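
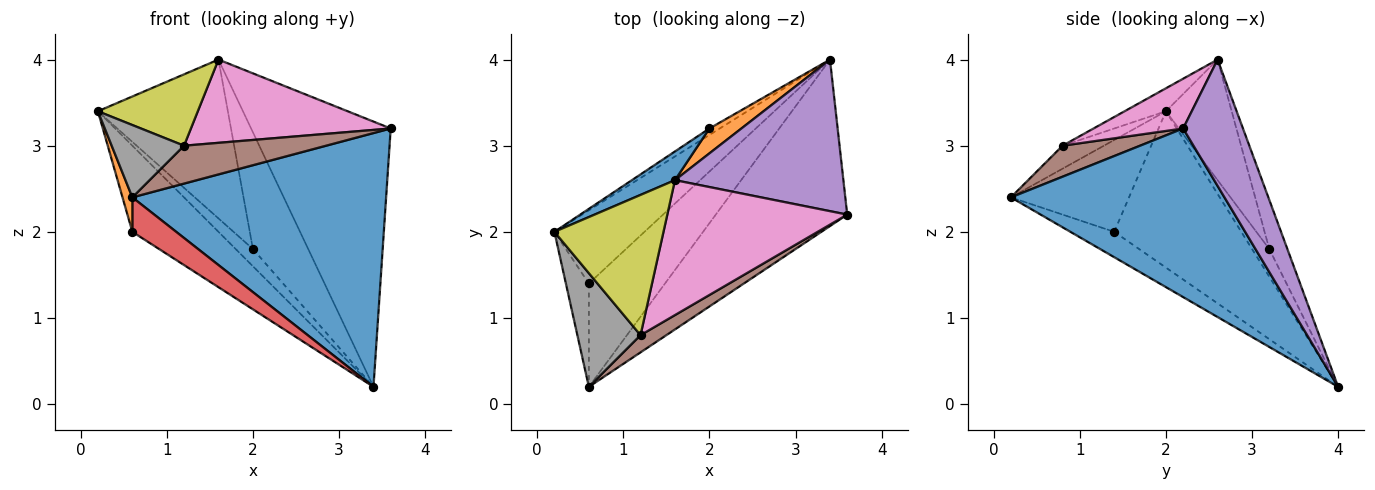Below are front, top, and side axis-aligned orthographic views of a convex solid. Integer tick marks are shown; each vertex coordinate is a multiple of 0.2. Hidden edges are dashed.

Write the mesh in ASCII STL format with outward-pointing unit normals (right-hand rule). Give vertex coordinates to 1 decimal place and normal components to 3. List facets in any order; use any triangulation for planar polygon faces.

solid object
 facet normal 0.575 -0.684 -0.449
  outer loop
   vertex 3.4 4.0 0.2
   vertex 3.6 2.2 3.2
   vertex 0.6 0.2 2.4
  endloop
 endfacet
 facet normal -0.967 -0.081 -0.242
  outer loop
   vertex 0.6 1.4 2.0
   vertex 0.6 0.2 2.4
   vertex 0.2 2.0 3.4
  endloop
 endfacet
 facet normal -0.747 0.506 -0.431
  outer loop
   vertex 0.6 1.4 2.0
   vertex 0.2 2.0 3.4
   vertex 3.4 4.0 0.2
  endloop
 endfacet
 facet normal -0.302 -0.302 -0.905
  outer loop
   vertex 0.6 1.4 2.0
   vertex 3.4 4.0 0.2
   vertex 0.6 0.2 2.4
  endloop
 endfacet
 facet normal 0.349 0.814 0.465
  outer loop
   vertex 1.6 2.6 4.0
   vertex 3.6 2.2 3.2
   vertex 3.4 4.0 0.2
  endloop
 endfacet
 facet normal 0.445 -0.815 0.371
  outer loop
   vertex 1.2 0.8 3.0
   vertex 0.6 0.2 2.4
   vertex 3.6 2.2 3.2
  endloop
 endfacet
 facet normal 0.229 -0.511 0.828
  outer loop
   vertex 1.2 0.8 3.0
   vertex 3.6 2.2 3.2
   vertex 1.6 2.6 4.0
  endloop
 endfacet
 facet normal -0.293 -0.513 0.807
  outer loop
   vertex 1.2 0.8 3.0
   vertex 0.2 2.0 3.4
   vertex 0.6 0.2 2.4
  endloop
 endfacet
 facet normal -0.184 -0.446 0.876
  outer loop
   vertex 1.2 0.8 3.0
   vertex 1.6 2.6 4.0
   vertex 0.2 2.0 3.4
  endloop
 endfacet
 facet normal -0.683 0.683 -0.256
  outer loop
   vertex 2.0 3.2 1.8
   vertex 3.4 4.0 0.2
   vertex 0.2 2.0 3.4
  endloop
 endfacet
 facet normal -0.446 0.881 0.159
  outer loop
   vertex 2.0 3.2 1.8
   vertex 0.2 2.0 3.4
   vertex 1.6 2.6 4.0
  endloop
 endfacet
 facet normal -0.305 0.931 0.198
  outer loop
   vertex 2.0 3.2 1.8
   vertex 1.6 2.6 4.0
   vertex 3.4 4.0 0.2
  endloop
 endfacet
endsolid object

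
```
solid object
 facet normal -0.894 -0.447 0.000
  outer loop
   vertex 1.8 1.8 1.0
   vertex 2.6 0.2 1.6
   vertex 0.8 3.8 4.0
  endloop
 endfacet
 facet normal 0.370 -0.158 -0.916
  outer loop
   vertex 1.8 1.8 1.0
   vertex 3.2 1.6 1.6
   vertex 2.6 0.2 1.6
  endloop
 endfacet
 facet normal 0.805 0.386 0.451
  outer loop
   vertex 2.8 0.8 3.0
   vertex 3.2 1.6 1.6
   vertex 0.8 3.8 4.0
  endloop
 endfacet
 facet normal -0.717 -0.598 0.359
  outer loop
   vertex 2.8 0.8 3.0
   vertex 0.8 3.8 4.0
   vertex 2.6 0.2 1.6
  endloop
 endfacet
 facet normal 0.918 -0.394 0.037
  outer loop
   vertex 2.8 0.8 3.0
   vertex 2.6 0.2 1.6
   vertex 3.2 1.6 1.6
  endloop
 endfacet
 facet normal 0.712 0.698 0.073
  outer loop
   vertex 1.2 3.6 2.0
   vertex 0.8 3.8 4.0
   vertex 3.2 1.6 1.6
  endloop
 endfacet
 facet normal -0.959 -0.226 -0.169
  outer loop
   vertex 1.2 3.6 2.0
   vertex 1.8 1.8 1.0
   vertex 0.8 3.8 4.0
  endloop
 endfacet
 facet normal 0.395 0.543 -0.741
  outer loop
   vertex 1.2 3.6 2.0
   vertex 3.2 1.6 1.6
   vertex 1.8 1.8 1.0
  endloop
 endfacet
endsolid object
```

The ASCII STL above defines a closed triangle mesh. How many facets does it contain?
8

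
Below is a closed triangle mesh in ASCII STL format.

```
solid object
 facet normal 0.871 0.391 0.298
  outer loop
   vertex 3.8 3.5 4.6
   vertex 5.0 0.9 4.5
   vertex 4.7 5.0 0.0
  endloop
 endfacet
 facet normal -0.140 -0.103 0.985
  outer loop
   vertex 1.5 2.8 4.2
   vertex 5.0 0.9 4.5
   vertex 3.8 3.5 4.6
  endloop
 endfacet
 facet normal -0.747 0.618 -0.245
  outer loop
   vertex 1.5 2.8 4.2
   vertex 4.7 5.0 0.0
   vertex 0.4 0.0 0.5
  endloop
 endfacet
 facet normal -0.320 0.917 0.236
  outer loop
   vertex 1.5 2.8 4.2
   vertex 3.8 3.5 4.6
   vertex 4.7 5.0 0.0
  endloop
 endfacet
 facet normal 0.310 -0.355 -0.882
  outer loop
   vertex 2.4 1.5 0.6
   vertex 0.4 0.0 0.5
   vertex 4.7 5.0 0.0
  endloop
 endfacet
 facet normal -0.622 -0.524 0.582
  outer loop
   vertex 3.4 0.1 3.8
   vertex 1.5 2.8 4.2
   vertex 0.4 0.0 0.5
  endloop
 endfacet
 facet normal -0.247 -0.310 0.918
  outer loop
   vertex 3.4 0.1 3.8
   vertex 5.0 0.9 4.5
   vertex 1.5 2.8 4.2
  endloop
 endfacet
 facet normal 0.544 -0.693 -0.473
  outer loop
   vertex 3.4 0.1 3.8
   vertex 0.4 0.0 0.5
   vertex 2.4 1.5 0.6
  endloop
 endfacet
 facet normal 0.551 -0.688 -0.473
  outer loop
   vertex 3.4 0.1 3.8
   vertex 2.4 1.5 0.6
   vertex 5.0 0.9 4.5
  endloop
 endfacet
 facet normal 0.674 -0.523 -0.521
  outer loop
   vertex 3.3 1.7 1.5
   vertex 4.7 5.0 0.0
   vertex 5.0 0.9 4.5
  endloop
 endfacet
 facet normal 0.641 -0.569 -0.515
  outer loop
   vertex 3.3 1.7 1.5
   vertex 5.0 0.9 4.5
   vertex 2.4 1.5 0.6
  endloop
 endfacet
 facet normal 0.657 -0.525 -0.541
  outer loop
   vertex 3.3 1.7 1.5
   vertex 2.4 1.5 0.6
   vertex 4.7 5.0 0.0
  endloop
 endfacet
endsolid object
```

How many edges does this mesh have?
18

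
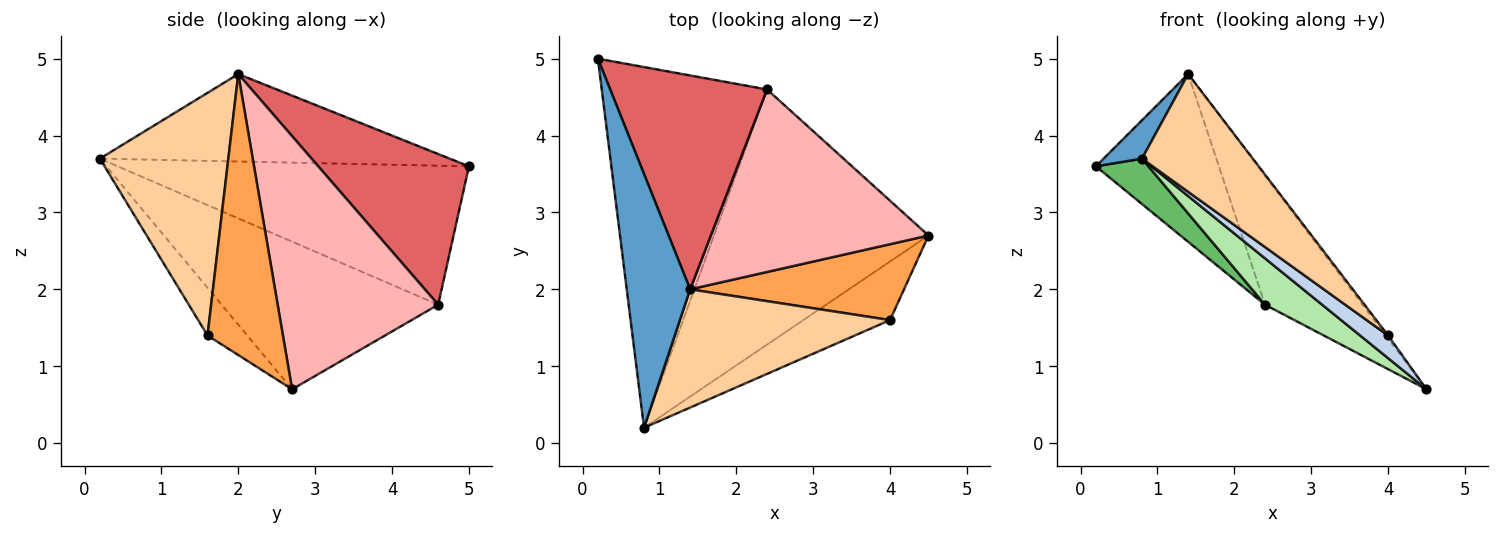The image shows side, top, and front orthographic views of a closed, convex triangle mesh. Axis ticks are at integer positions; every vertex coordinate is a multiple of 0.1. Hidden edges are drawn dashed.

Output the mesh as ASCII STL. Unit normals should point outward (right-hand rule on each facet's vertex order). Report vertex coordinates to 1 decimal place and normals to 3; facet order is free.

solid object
 facet normal -0.806 -0.089 0.585
  outer loop
   vertex 1.4 2.0 4.8
   vertex 0.2 5.0 3.6
   vertex 0.8 0.2 3.7
  endloop
 endfacet
 facet normal -0.456 -0.321 -0.830
  outer loop
   vertex 4.0 1.6 1.4
   vertex 0.8 0.2 3.7
   vertex 4.5 2.7 0.7
  endloop
 endfacet
 facet normal 0.795 0.024 0.606
  outer loop
   vertex 4.0 1.6 1.4
   vertex 4.5 2.7 0.7
   vertex 1.4 2.0 4.8
  endloop
 endfacet
 facet normal 0.633 -0.546 0.548
  outer loop
   vertex 4.0 1.6 1.4
   vertex 1.4 2.0 4.8
   vertex 0.8 0.2 3.7
  endloop
 endfacet
 facet normal -0.641 -0.096 -0.762
  outer loop
   vertex 2.4 4.6 1.8
   vertex 0.8 0.2 3.7
   vertex 0.2 5.0 3.6
  endloop
 endfacet
 facet normal -0.561 -0.148 -0.815
  outer loop
   vertex 2.4 4.6 1.8
   vertex 4.5 2.7 0.7
   vertex 0.8 0.2 3.7
  endloop
 endfacet
 facet normal 0.603 0.492 0.628
  outer loop
   vertex 2.4 4.6 1.8
   vertex 0.2 5.0 3.6
   vertex 1.4 2.0 4.8
  endloop
 endfacet
 facet normal 0.689 0.418 0.592
  outer loop
   vertex 2.4 4.6 1.8
   vertex 1.4 2.0 4.8
   vertex 4.5 2.7 0.7
  endloop
 endfacet
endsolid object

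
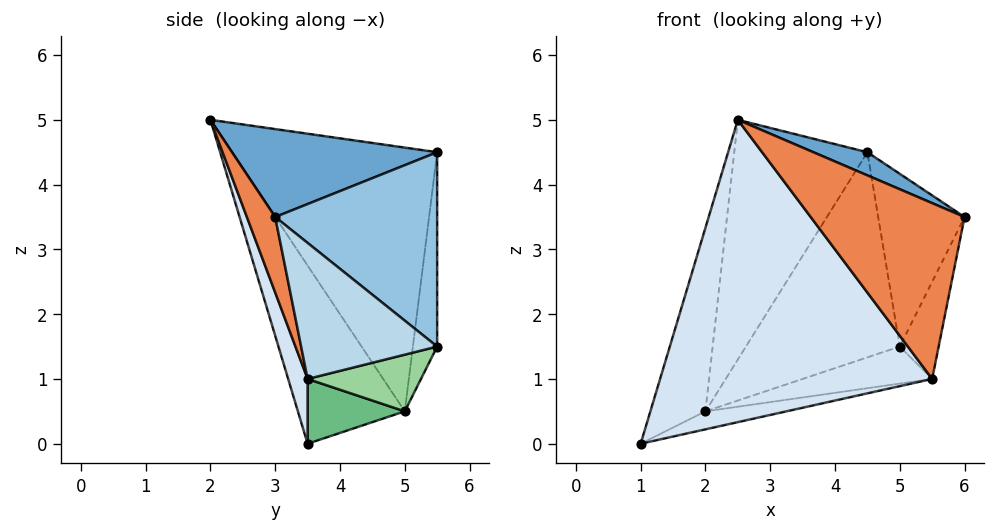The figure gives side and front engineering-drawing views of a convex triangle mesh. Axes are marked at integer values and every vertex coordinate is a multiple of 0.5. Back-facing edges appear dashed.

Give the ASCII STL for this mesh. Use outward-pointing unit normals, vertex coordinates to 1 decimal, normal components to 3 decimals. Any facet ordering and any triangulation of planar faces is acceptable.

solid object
 facet normal 0.418 -0.110 0.902
  outer loop
   vertex 2.5 2.0 5.0
   vertex 6.0 3.0 3.5
   vertex 4.5 5.5 4.5
  endloop
 endfacet
 facet normal 0.873 0.466 0.145
  outer loop
   vertex 5.0 5.5 1.5
   vertex 4.5 5.5 4.5
   vertex 6.0 3.0 3.5
  endloop
 endfacet
 facet normal 0.953 0.272 -0.136
  outer loop
   vertex 5.5 3.5 1.0
   vertex 5.0 5.5 1.5
   vertex 6.0 3.0 3.5
  endloop
 endfacet
 facet normal 0.068 -0.950 -0.305
  outer loop
   vertex 5.5 3.5 1.0
   vertex 2.5 2.0 5.0
   vertex 1.0 3.5 0.0
  endloop
 endfacet
 facet normal 0.176 -0.958 -0.227
  outer loop
   vertex 5.5 3.5 1.0
   vertex 6.0 3.0 3.5
   vertex 2.5 2.0 5.0
  endloop
 endfacet
 facet normal -0.156 0.987 -0.026
  outer loop
   vertex 2.0 5.0 0.5
   vertex 4.5 5.5 4.5
   vertex 5.0 5.5 1.5
  endloop
 endfacet
 facet normal -0.824 0.425 0.375
  outer loop
   vertex 2.0 5.0 0.5
   vertex 1.0 3.5 0.0
   vertex 2.5 2.0 5.0
  endloop
 endfacet
 facet normal -0.763 0.495 0.415
  outer loop
   vertex 2.0 5.0 0.5
   vertex 2.5 2.0 5.0
   vertex 4.5 5.5 4.5
  endloop
 endfacet
 facet normal 0.213 0.178 -0.961
  outer loop
   vertex 2.0 5.0 0.5
   vertex 5.5 3.5 1.0
   vertex 1.0 3.5 0.0
  endloop
 endfacet
 facet normal 0.258 0.294 -0.920
  outer loop
   vertex 2.0 5.0 0.5
   vertex 5.0 5.5 1.5
   vertex 5.5 3.5 1.0
  endloop
 endfacet
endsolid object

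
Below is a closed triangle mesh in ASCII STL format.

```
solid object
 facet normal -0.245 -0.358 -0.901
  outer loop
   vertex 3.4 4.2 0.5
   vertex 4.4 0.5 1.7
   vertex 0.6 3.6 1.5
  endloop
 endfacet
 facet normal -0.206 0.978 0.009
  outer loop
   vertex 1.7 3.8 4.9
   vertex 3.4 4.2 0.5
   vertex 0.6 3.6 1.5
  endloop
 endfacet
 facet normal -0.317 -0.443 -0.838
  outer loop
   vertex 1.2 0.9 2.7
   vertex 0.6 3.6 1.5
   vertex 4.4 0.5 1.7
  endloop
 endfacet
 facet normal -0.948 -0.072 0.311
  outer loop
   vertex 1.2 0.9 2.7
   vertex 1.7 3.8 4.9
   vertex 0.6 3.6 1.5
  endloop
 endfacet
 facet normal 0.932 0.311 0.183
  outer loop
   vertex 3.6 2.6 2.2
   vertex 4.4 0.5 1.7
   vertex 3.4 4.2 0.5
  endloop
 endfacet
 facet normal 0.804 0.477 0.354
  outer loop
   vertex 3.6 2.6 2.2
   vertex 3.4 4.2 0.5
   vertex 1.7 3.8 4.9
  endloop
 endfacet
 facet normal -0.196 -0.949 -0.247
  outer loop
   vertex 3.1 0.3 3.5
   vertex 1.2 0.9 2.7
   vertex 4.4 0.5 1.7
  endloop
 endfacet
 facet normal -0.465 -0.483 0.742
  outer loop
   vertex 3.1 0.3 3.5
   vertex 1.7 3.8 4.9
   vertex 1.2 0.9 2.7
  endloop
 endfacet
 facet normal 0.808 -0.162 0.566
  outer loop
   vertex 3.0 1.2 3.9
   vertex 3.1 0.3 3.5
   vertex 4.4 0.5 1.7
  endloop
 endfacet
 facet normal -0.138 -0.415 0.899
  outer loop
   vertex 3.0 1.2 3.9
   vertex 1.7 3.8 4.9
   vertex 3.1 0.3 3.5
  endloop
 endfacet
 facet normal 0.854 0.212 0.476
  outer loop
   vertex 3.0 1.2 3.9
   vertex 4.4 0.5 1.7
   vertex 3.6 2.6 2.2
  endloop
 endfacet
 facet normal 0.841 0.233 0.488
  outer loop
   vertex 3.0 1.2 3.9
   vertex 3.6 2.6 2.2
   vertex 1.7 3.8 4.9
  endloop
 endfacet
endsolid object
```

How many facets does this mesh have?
12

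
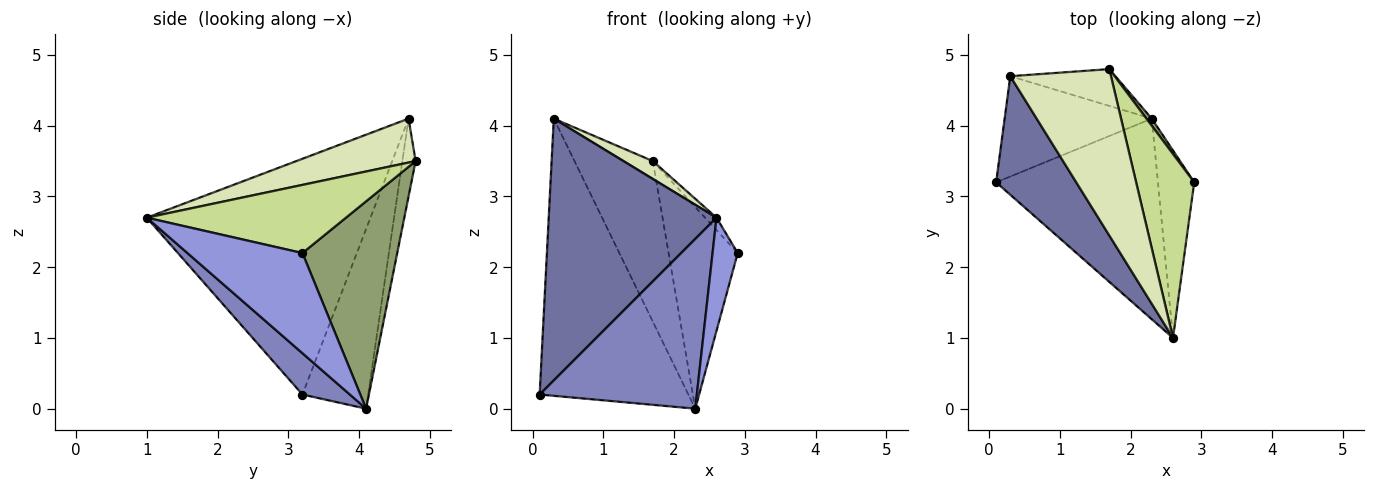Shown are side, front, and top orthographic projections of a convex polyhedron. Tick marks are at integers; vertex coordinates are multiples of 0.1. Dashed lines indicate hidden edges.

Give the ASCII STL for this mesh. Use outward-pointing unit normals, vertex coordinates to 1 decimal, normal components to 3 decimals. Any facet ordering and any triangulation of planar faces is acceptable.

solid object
 facet normal -0.772 -0.579 0.262
  outer loop
   vertex 0.3 4.7 4.1
   vertex 0.1 3.2 0.2
   vertex 2.6 1.0 2.7
  endloop
 endfacet
 facet normal 0.191 -0.634 -0.749
  outer loop
   vertex 2.3 4.1 0.0
   vertex 2.6 1.0 2.7
   vertex 0.1 3.2 0.2
  endloop
 endfacet
 facet normal 0.921 -0.201 -0.334
  outer loop
   vertex 2.3 4.1 0.0
   vertex 2.9 3.2 2.2
   vertex 2.6 1.0 2.7
  endloop
 endfacet
 facet normal -0.384 0.868 -0.314
  outer loop
   vertex 2.3 4.1 0.0
   vertex 0.1 3.2 0.2
   vertex 0.3 4.7 4.1
  endloop
 endfacet
 facet normal 0.808 0.589 0.021
  outer loop
   vertex 1.7 4.8 3.5
   vertex 2.9 3.2 2.2
   vertex 2.3 4.1 0.0
  endloop
 endfacet
 facet normal -0.163 0.962 -0.220
  outer loop
   vertex 1.7 4.8 3.5
   vertex 2.3 4.1 0.0
   vertex 0.3 4.7 4.1
  endloop
 endfacet
 facet normal 0.760 0.044 0.648
  outer loop
   vertex 1.7 4.8 3.5
   vertex 2.6 1.0 2.7
   vertex 2.9 3.2 2.2
  endloop
 endfacet
 facet normal 0.398 -0.098 0.912
  outer loop
   vertex 1.7 4.8 3.5
   vertex 0.3 4.7 4.1
   vertex 2.6 1.0 2.7
  endloop
 endfacet
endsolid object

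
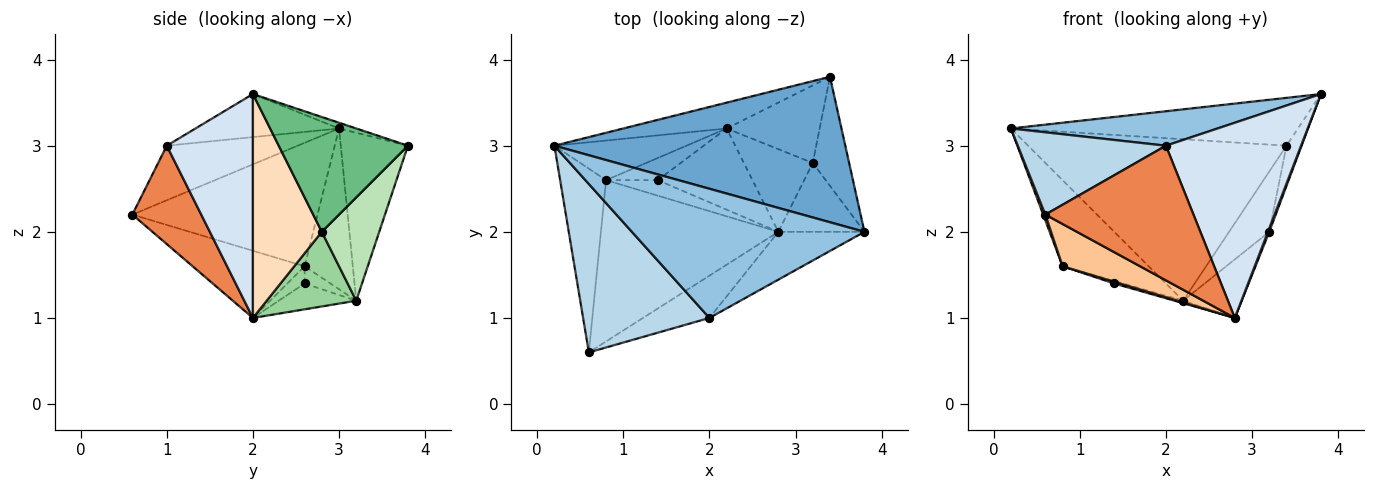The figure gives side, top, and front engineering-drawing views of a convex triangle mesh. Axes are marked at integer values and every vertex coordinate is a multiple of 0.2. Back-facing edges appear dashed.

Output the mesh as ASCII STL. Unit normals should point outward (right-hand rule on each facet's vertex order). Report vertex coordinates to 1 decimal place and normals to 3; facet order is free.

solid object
 facet normal -0.019 0.312 0.950
  outer loop
   vertex 3.4 3.8 3.0
   vertex 0.2 3.0 3.2
   vertex 3.8 2.0 3.6
  endloop
 endfacet
 facet normal -0.176 -0.254 0.951
  outer loop
   vertex 2.0 1.0 3.0
   vertex 3.8 2.0 3.6
   vertex 0.2 3.0 3.2
  endloop
 endfacet
 facet normal -0.362 -0.409 0.838
  outer loop
   vertex 2.0 1.0 3.0
   vertex 0.2 3.0 3.2
   vertex 0.6 0.6 2.2
  endloop
 endfacet
 facet normal 0.526 -0.826 -0.202
  outer loop
   vertex 2.0 1.0 3.0
   vertex 2.8 2.0 1.0
   vertex 3.8 2.0 3.6
  endloop
 endfacet
 facet normal 0.406 -0.872 -0.274
  outer loop
   vertex 2.0 1.0 3.0
   vertex 0.6 0.6 2.2
   vertex 2.8 2.0 1.0
  endloop
 endfacet
 facet normal -0.937 -0.011 -0.349
  outer loop
   vertex 0.8 2.6 1.6
   vertex 0.6 0.6 2.2
   vertex 0.2 3.0 3.2
  endloop
 endfacet
 facet normal -0.344 -0.238 -0.908
  outer loop
   vertex 0.8 2.6 1.6
   vertex 2.8 2.0 1.0
   vertex 0.6 0.6 2.2
  endloop
 endfacet
 facet normal 0.933 -0.018 -0.359
  outer loop
   vertex 3.2 2.8 2.0
   vertex 3.8 2.0 3.6
   vertex 2.8 2.0 1.0
  endloop
 endfacet
 facet normal 0.947 0.111 -0.300
  outer loop
   vertex 3.2 2.8 2.0
   vertex 3.4 3.8 3.0
   vertex 3.8 2.0 3.6
  endloop
 endfacet
 facet normal 0.662 0.433 -0.611
  outer loop
   vertex 2.2 3.2 1.2
   vertex 3.2 2.8 2.0
   vertex 2.8 2.0 1.0
  endloop
 endfacet
 facet normal 0.659 0.462 -0.593
  outer loop
   vertex 2.2 3.2 1.2
   vertex 3.4 3.8 3.0
   vertex 3.2 2.8 2.0
  endloop
 endfacet
 facet normal -0.249 0.956 -0.153
  outer loop
   vertex 2.2 3.2 1.2
   vertex 0.2 3.0 3.2
   vertex 3.4 3.8 3.0
  endloop
 endfacet
 facet normal -0.453 0.810 -0.372
  outer loop
   vertex 2.2 3.2 1.2
   vertex 0.8 2.6 1.6
   vertex 0.2 3.0 3.2
  endloop
 endfacet
 facet normal -0.314 -0.105 -0.943
  outer loop
   vertex 1.4 2.6 1.4
   vertex 2.8 2.0 1.0
   vertex 0.8 2.6 1.6
  endloop
 endfacet
 facet normal -0.263 0.029 -0.964
  outer loop
   vertex 1.4 2.6 1.4
   vertex 2.2 3.2 1.2
   vertex 2.8 2.0 1.0
  endloop
 endfacet
 facet normal -0.314 0.105 -0.943
  outer loop
   vertex 1.4 2.6 1.4
   vertex 0.8 2.6 1.6
   vertex 2.2 3.2 1.2
  endloop
 endfacet
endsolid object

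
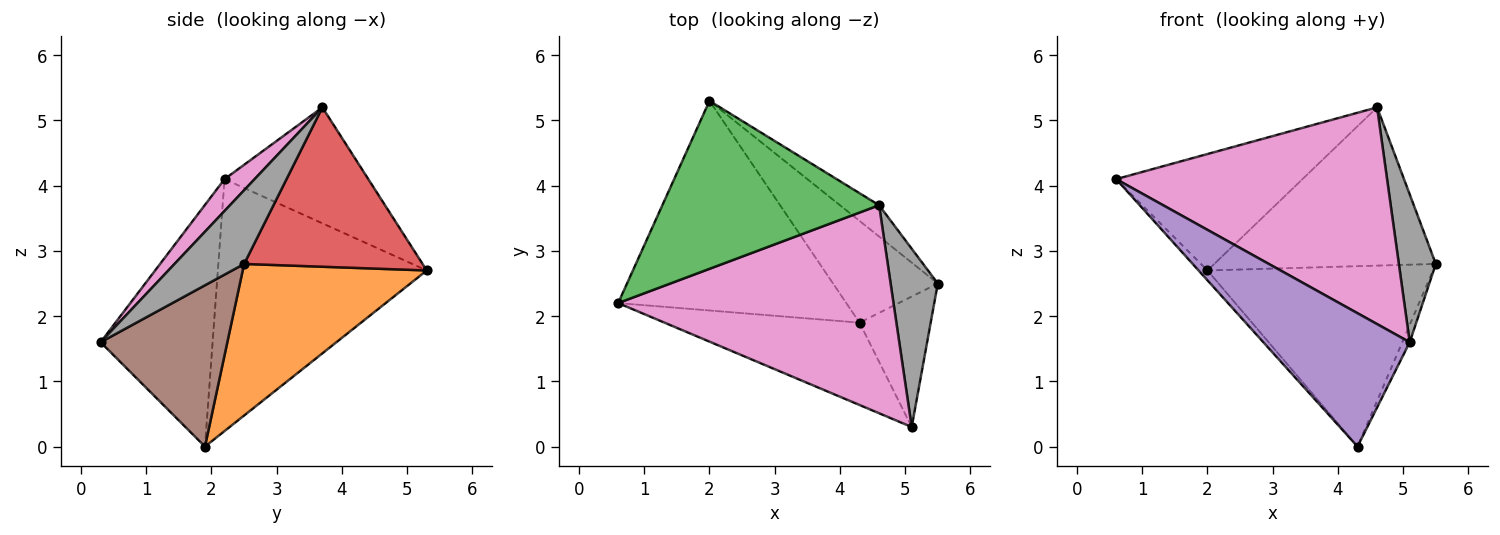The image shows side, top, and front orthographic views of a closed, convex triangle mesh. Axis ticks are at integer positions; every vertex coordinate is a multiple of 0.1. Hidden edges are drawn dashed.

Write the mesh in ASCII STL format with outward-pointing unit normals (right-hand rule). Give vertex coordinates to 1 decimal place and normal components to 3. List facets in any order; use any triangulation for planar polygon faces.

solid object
 facet normal -0.741 0.032 -0.671
  outer loop
   vertex 4.3 1.9 0.0
   vertex 0.6 2.2 4.1
   vertex 2.0 5.3 2.7
  endloop
 endfacet
 facet normal 0.579 0.710 -0.400
  outer loop
   vertex 4.3 1.9 0.0
   vertex 2.0 5.3 2.7
   vertex 5.5 2.5 2.8
  endloop
 endfacet
 facet normal -0.402 0.522 0.752
  outer loop
   vertex 4.6 3.7 5.2
   vertex 2.0 5.3 2.7
   vertex 0.6 2.2 4.1
  endloop
 endfacet
 facet normal 0.620 0.770 -0.152
  outer loop
   vertex 4.6 3.7 5.2
   vertex 5.5 2.5 2.8
   vertex 2.0 5.3 2.7
  endloop
 endfacet
 facet normal -0.546 -0.713 -0.440
  outer loop
   vertex 5.1 0.3 1.6
   vertex 0.6 2.2 4.1
   vertex 4.3 1.9 0.0
  endloop
 endfacet
 facet normal 0.914 0.054 -0.403
  outer loop
   vertex 5.1 0.3 1.6
   vertex 4.3 1.9 0.0
   vertex 5.5 2.5 2.8
  endloop
 endfacet
 facet normal 0.080 -0.719 0.690
  outer loop
   vertex 5.1 0.3 1.6
   vertex 4.6 3.7 5.2
   vertex 0.6 2.2 4.1
  endloop
 endfacet
 facet normal 0.769 -0.408 0.492
  outer loop
   vertex 5.1 0.3 1.6
   vertex 5.5 2.5 2.8
   vertex 4.6 3.7 5.2
  endloop
 endfacet
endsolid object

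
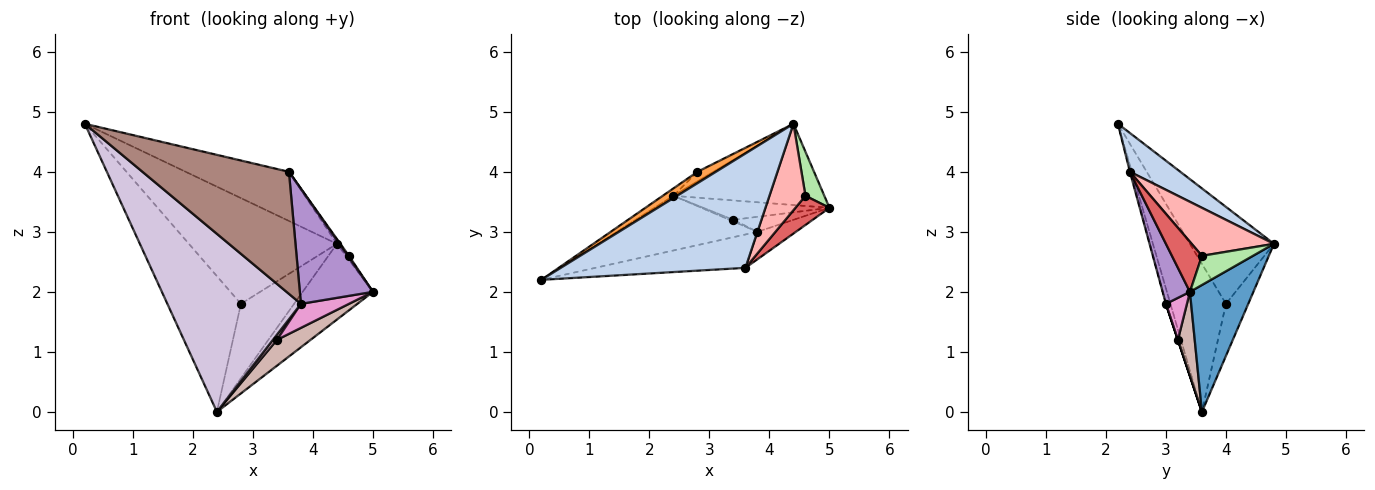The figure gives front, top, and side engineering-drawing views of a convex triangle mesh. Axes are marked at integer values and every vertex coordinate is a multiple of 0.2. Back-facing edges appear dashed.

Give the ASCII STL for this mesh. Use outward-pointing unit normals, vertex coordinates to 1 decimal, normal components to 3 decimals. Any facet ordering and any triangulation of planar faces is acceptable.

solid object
 facet normal 0.524 0.581 -0.623
  outer loop
   vertex 2.4 3.6 0.0
   vertex 4.4 4.8 2.8
   vertex 5.0 3.4 2.0
  endloop
 endfacet
 facet normal 0.189 0.388 0.902
  outer loop
   vertex 3.6 2.4 4.0
   vertex 4.4 4.8 2.8
   vertex 0.2 2.2 4.8
  endloop
 endfacet
 facet normal -0.491 0.866 0.094
  outer loop
   vertex 2.8 4.0 1.8
   vertex 0.2 2.2 4.8
   vertex 4.4 4.8 2.8
  endloop
 endfacet
 facet normal -0.602 0.797 -0.043
  outer loop
   vertex 2.8 4.0 1.8
   vertex 2.4 3.6 0.0
   vertex 0.2 2.2 4.8
  endloop
 endfacet
 facet normal -0.384 0.916 -0.118
  outer loop
   vertex 2.8 4.0 1.8
   vertex 4.4 4.8 2.8
   vertex 2.4 3.6 0.0
  endloop
 endfacet
 facet normal 0.839 0.049 0.543
  outer loop
   vertex 4.6 3.6 2.6
   vertex 5.0 3.4 2.0
   vertex 4.4 4.8 2.8
  endloop
 endfacet
 facet normal 0.826 -0.033 0.562
  outer loop
   vertex 4.6 3.6 2.6
   vertex 3.6 2.4 4.0
   vertex 5.0 3.4 2.0
  endloop
 endfacet
 facet normal 0.800 0.033 0.600
  outer loop
   vertex 4.6 3.6 2.6
   vertex 4.4 4.8 2.8
   vertex 3.6 2.4 4.0
  endloop
 endfacet
 facet normal 0.341 -0.914 -0.218
  outer loop
   vertex 3.8 3.0 1.8
   vertex 5.0 3.4 2.0
   vertex 3.6 2.4 4.0
  endloop
 endfacet
 facet normal -0.032 -0.955 -0.293
  outer loop
   vertex 3.8 3.0 1.8
   vertex 0.2 2.2 4.8
   vertex 2.4 3.6 0.0
  endloop
 endfacet
 facet normal -0.005 -0.965 -0.264
  outer loop
   vertex 3.8 3.0 1.8
   vertex 3.6 2.4 4.0
   vertex 0.2 2.2 4.8
  endloop
 endfacet
 facet normal 0.371 -0.743 -0.557
  outer loop
   vertex 3.4 3.2 1.2
   vertex 2.4 3.6 0.0
   vertex 5.0 3.4 2.0
  endloop
 endfacet
 facet normal 0.348 -0.795 -0.497
  outer loop
   vertex 3.4 3.2 1.2
   vertex 5.0 3.4 2.0
   vertex 3.8 3.0 1.8
  endloop
 endfacet
 facet normal 0.000 -0.949 -0.316
  outer loop
   vertex 3.4 3.2 1.2
   vertex 3.8 3.0 1.8
   vertex 2.4 3.6 0.0
  endloop
 endfacet
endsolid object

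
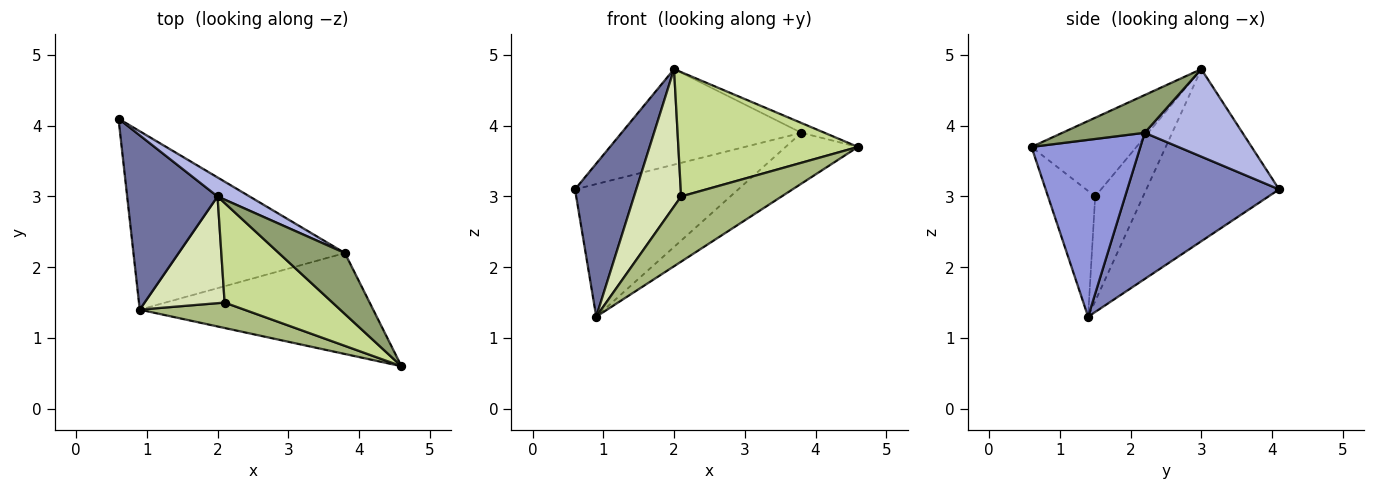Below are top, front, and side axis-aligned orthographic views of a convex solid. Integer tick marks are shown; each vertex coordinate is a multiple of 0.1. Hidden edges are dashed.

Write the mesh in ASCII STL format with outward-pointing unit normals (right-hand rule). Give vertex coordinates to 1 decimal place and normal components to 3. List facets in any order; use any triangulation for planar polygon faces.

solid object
 facet normal -0.820 -0.378 0.430
  outer loop
   vertex 2.0 3.0 4.8
   vertex 0.6 4.1 3.1
   vertex 0.9 1.4 1.3
  endloop
 endfacet
 facet normal 0.485 0.522 -0.702
  outer loop
   vertex 3.8 2.2 3.9
   vertex 0.9 1.4 1.3
   vertex 0.6 4.1 3.1
  endloop
 endfacet
 facet normal 0.560 0.373 -0.740
  outer loop
   vertex 3.8 2.2 3.9
   vertex 4.6 0.6 3.7
   vertex 0.9 1.4 1.3
  endloop
 endfacet
 facet normal 0.471 0.865 0.172
  outer loop
   vertex 3.8 2.2 3.9
   vertex 0.6 4.1 3.1
   vertex 2.0 3.0 4.8
  endloop
 endfacet
 facet normal 0.491 0.138 0.860
  outer loop
   vertex 3.8 2.2 3.9
   vertex 2.0 3.0 4.8
   vertex 4.6 0.6 3.7
  endloop
 endfacet
 facet normal -0.401 -0.854 0.333
  outer loop
   vertex 2.1 1.5 3.0
   vertex 0.9 1.4 1.3
   vertex 4.6 0.6 3.7
  endloop
 endfacet
 facet normal -0.415 -0.710 0.569
  outer loop
   vertex 2.1 1.5 3.0
   vertex 4.6 0.6 3.7
   vertex 2.0 3.0 4.8
  endloop
 endfacet
 facet normal -0.626 -0.616 0.478
  outer loop
   vertex 2.1 1.5 3.0
   vertex 2.0 3.0 4.8
   vertex 0.9 1.4 1.3
  endloop
 endfacet
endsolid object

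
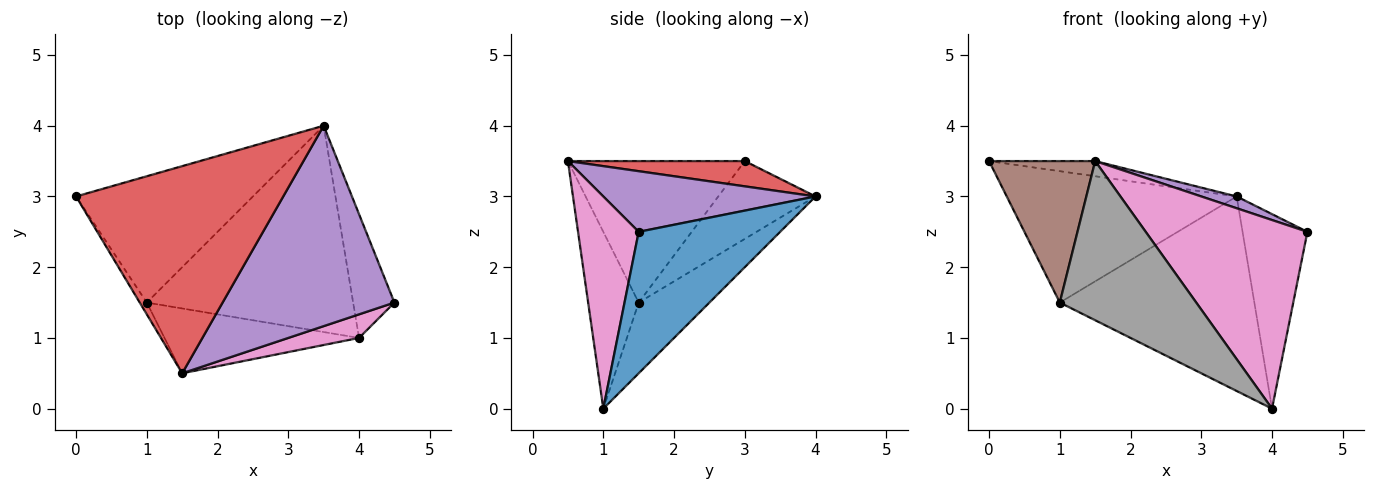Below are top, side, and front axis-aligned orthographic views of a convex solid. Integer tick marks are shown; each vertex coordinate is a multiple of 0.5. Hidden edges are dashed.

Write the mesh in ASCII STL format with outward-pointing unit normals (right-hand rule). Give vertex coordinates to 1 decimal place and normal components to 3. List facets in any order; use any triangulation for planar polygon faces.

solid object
 facet normal 0.879 0.403 -0.256
  outer loop
   vertex 4.0 1.0 0.0
   vertex 3.5 4.0 3.0
   vertex 4.5 1.5 2.5
  endloop
 endfacet
 facet normal -0.292 0.689 -0.663
  outer loop
   vertex 1.0 1.5 1.5
   vertex 0.0 3.0 3.5
   vertex 3.5 4.0 3.0
  endloop
 endfacet
 facet normal -0.242 0.666 -0.706
  outer loop
   vertex 1.0 1.5 1.5
   vertex 3.5 4.0 3.0
   vertex 4.0 1.0 0.0
  endloop
 endfacet
 facet normal 0.121 0.072 0.990
  outer loop
   vertex 1.5 0.5 3.5
   vertex 3.5 4.0 3.0
   vertex 0.0 3.0 3.5
  endloop
 endfacet
 facet normal 0.332 -0.055 0.942
  outer loop
   vertex 1.5 0.5 3.5
   vertex 4.5 1.5 2.5
   vertex 3.5 4.0 3.0
  endloop
 endfacet
 facet normal -0.857 -0.514 -0.043
  outer loop
   vertex 1.5 0.5 3.5
   vertex 0.0 3.0 3.5
   vertex 1.0 1.5 1.5
  endloop
 endfacet
 facet normal 0.349 -0.930 0.116
  outer loop
   vertex 1.5 0.5 3.5
   vertex 4.0 1.0 0.0
   vertex 4.5 1.5 2.5
  endloop
 endfacet
 facet normal -0.324 -0.876 -0.357
  outer loop
   vertex 1.5 0.5 3.5
   vertex 1.0 1.5 1.5
   vertex 4.0 1.0 0.0
  endloop
 endfacet
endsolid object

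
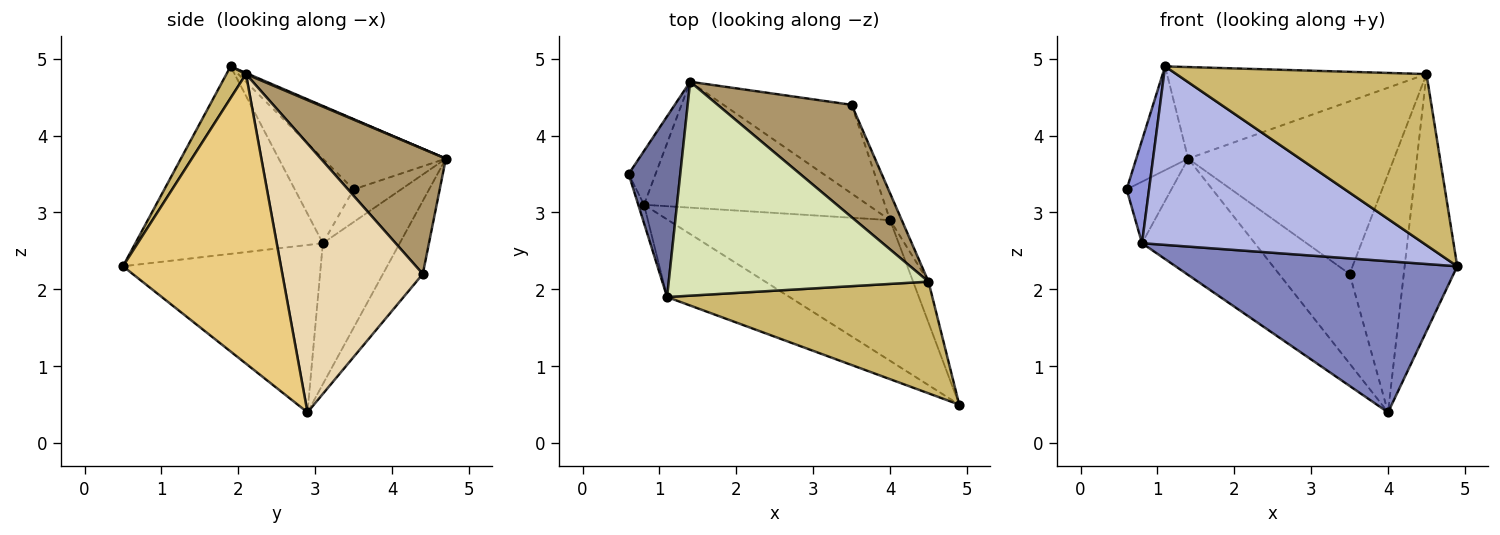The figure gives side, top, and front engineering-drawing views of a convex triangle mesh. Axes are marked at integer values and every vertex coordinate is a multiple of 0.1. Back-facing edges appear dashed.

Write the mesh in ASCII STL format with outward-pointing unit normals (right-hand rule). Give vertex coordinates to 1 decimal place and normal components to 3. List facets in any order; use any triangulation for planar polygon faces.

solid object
 facet normal -0.763 0.322 0.560
  outer loop
   vertex 1.1 1.9 4.9
   vertex 1.4 4.7 3.7
   vertex 0.6 3.5 3.3
  endloop
 endfacet
 facet normal -0.457 -0.651 -0.606
  outer loop
   vertex 0.8 3.1 2.6
   vertex 4.0 2.9 0.4
   vertex 4.9 0.5 2.3
  endloop
 endfacet
 facet normal -0.933 -0.355 -0.064
  outer loop
   vertex 0.8 3.1 2.6
   vertex 1.1 1.9 4.9
   vertex 0.6 3.5 3.3
  endloop
 endfacet
 facet normal -0.521 -0.783 -0.340
  outer loop
   vertex 0.8 3.1 2.6
   vertex 4.9 0.5 2.3
   vertex 1.1 1.9 4.9
  endloop
 endfacet
 facet normal -0.625 0.588 -0.514
  outer loop
   vertex 0.8 3.1 2.6
   vertex 0.6 3.5 3.3
   vertex 1.4 4.7 3.7
  endloop
 endfacet
 facet normal -0.420 0.616 -0.667
  outer loop
   vertex 0.8 3.1 2.6
   vertex 1.4 4.7 3.7
   vertex 4.0 2.9 0.4
  endloop
 endfacet
 facet normal -0.372 0.660 -0.653
  outer loop
   vertex 3.5 4.4 2.2
   vertex 4.0 2.9 0.4
   vertex 1.4 4.7 3.7
  endloop
 endfacet
 facet normal 0.004 0.394 0.919
  outer loop
   vertex 4.5 2.1 4.8
   vertex 1.4 4.7 3.7
   vertex 1.1 1.9 4.9
  endloop
 endfacet
 facet normal 0.454 0.747 0.486
  outer loop
   vertex 4.5 2.1 4.8
   vertex 3.5 4.4 2.2
   vertex 1.4 4.7 3.7
  endloop
 endfacet
 facet normal 0.065 -0.836 0.545
  outer loop
   vertex 4.5 2.1 4.8
   vertex 1.1 1.9 4.9
   vertex 4.9 0.5 2.3
  endloop
 endfacet
 facet normal 0.948 0.316 -0.050
  outer loop
   vertex 4.5 2.1 4.8
   vertex 4.9 0.5 2.3
   vertex 4.0 2.9 0.4
  endloop
 endfacet
 facet normal 0.932 0.359 -0.041
  outer loop
   vertex 4.5 2.1 4.8
   vertex 4.0 2.9 0.4
   vertex 3.5 4.4 2.2
  endloop
 endfacet
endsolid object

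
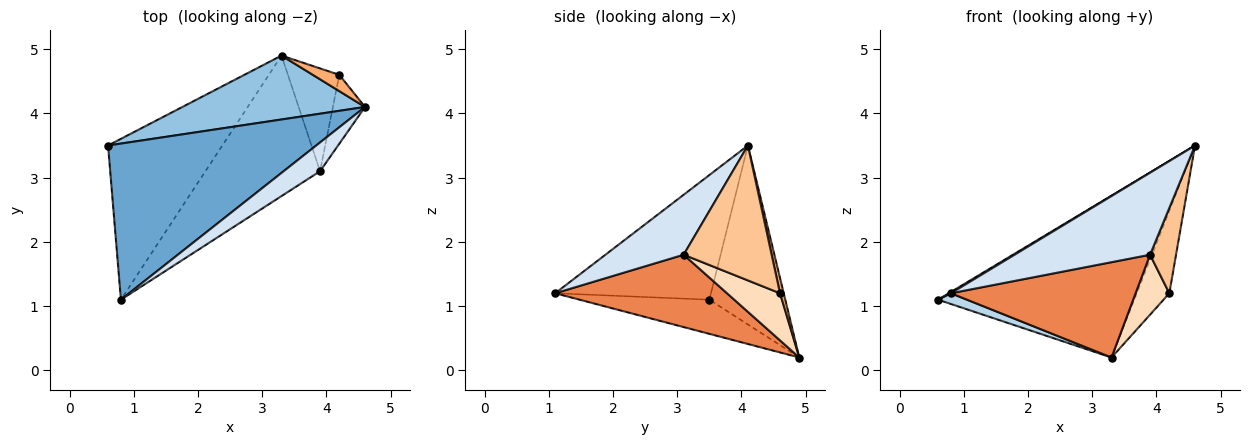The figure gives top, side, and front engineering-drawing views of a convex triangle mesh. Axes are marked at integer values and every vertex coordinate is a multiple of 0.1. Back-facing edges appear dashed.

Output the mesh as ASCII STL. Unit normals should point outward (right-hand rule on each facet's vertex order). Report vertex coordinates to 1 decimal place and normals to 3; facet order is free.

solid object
 facet normal -0.514 -0.007 0.858
  outer loop
   vertex 0.8 1.1 1.2
   vertex 4.6 4.1 3.5
   vertex 0.6 3.5 1.1
  endloop
 endfacet
 facet normal -0.339 0.875 0.346
  outer loop
   vertex 3.3 4.9 0.2
   vertex 0.6 3.5 1.1
   vertex 4.6 4.1 3.5
  endloop
 endfacet
 facet normal -0.286 -0.064 -0.956
  outer loop
   vertex 3.3 4.9 0.2
   vertex 0.8 1.1 1.2
   vertex 0.6 3.5 1.1
  endloop
 endfacet
 facet normal 0.478 -0.829 0.290
  outer loop
   vertex 3.9 3.1 1.8
   vertex 4.6 4.1 3.5
   vertex 0.8 1.1 1.2
  endloop
 endfacet
 facet normal 0.463 -0.498 -0.733
  outer loop
   vertex 3.9 3.1 1.8
   vertex 0.8 1.1 1.2
   vertex 3.3 4.9 0.2
  endloop
 endfacet
 facet normal 0.111 0.975 0.193
  outer loop
   vertex 4.2 4.6 1.2
   vertex 3.3 4.9 0.2
   vertex 4.6 4.1 3.5
  endloop
 endfacet
 facet normal 0.935 -0.276 -0.223
  outer loop
   vertex 4.2 4.6 1.2
   vertex 4.6 4.1 3.5
   vertex 3.9 3.1 1.8
  endloop
 endfacet
 facet normal 0.621 -0.395 -0.677
  outer loop
   vertex 4.2 4.6 1.2
   vertex 3.9 3.1 1.8
   vertex 3.3 4.9 0.2
  endloop
 endfacet
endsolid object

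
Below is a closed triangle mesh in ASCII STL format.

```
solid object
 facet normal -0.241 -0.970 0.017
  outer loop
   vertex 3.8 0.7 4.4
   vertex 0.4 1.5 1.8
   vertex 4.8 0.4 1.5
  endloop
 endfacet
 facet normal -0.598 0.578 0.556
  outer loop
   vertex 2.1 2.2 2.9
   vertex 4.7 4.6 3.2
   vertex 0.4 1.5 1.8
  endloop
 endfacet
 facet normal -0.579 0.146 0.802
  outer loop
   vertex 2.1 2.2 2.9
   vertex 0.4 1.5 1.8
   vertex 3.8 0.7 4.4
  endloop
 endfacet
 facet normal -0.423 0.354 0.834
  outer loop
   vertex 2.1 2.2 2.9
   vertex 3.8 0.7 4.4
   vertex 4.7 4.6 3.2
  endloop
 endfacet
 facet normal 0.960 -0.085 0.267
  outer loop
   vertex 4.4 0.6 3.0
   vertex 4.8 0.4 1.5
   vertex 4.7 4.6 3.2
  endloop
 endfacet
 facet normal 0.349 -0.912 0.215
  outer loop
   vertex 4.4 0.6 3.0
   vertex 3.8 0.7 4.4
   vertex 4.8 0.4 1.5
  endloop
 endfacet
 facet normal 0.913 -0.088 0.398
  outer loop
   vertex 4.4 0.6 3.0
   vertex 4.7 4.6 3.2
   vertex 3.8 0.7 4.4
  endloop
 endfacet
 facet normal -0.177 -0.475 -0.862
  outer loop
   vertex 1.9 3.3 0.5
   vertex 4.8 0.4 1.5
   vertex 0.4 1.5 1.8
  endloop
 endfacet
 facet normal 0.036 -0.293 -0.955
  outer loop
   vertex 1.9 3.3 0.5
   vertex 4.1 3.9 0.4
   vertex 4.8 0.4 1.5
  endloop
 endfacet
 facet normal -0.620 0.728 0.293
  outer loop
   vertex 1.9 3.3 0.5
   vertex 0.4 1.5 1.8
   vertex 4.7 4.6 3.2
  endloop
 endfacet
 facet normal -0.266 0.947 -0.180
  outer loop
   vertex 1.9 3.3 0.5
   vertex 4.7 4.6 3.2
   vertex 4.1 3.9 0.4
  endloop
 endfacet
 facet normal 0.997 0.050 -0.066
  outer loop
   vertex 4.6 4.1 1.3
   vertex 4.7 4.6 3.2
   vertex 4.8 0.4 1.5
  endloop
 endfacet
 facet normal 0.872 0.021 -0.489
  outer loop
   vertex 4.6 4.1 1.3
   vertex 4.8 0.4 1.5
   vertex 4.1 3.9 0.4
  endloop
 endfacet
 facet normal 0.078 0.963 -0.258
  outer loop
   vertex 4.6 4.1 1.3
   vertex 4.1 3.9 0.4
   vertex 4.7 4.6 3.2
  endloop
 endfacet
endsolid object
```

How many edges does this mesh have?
21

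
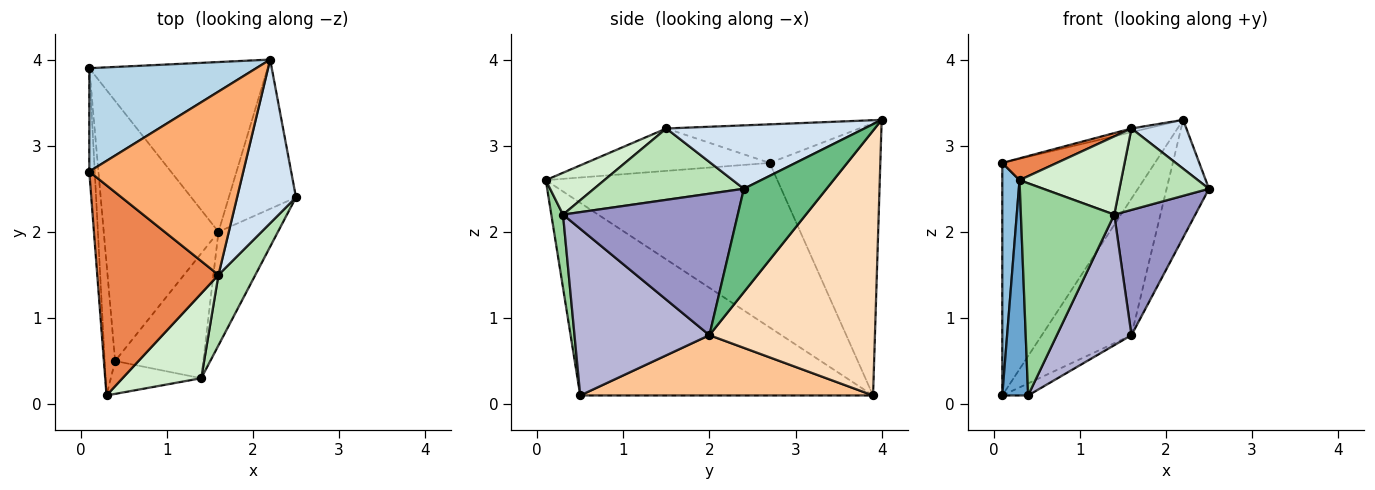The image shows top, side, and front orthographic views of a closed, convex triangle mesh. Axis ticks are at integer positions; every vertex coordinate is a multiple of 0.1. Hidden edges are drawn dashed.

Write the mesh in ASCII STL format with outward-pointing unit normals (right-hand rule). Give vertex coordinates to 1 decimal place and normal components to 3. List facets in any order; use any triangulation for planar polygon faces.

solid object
 facet normal -0.995 -0.088 -0.054
  outer loop
   vertex 0.4 0.5 0.1
   vertex 0.3 0.1 2.6
   vertex 0.1 3.9 0.1
  endloop
 endfacet
 facet normal -0.997 -0.074 -0.033
  outer loop
   vertex 0.1 2.7 2.8
   vertex 0.1 3.9 0.1
   vertex 0.3 0.1 2.6
  endloop
 endfacet
 facet normal -0.552 0.762 0.339
  outer loop
   vertex 0.1 2.7 2.8
   vertex 2.2 4.0 3.3
   vertex 0.1 3.9 0.1
  endloop
 endfacet
 facet normal 0.718 -0.199 0.667
  outer loop
   vertex 1.6 1.5 3.2
   vertex 2.5 2.4 2.5
   vertex 2.2 4.0 3.3
  endloop
 endfacet
 facet normal -0.329 -0.098 0.939
  outer loop
   vertex 1.6 1.5 3.2
   vertex 0.1 2.7 2.8
   vertex 0.3 0.1 2.6
  endloop
 endfacet
 facet normal -0.243 0.020 0.970
  outer loop
   vertex 1.6 1.5 3.2
   vertex 2.2 4.0 3.3
   vertex 0.1 2.7 2.8
  endloop
 endfacet
 facet normal 0.465 0.041 -0.885
  outer loop
   vertex 1.6 2.0 0.8
   vertex 0.4 0.5 0.1
   vertex 0.1 3.9 0.1
  endloop
 endfacet
 facet normal 0.757 0.410 -0.509
  outer loop
   vertex 1.6 2.0 0.8
   vertex 0.1 3.9 0.1
   vertex 2.2 4.0 3.3
  endloop
 endfacet
 facet normal 0.770 0.395 -0.501
  outer loop
   vertex 1.6 2.0 0.8
   vertex 2.2 4.0 3.3
   vertex 2.5 2.4 2.5
  endloop
 endfacet
 facet normal 0.123 -0.981 -0.152
  outer loop
   vertex 1.4 0.3 2.2
   vertex 0.3 0.1 2.6
   vertex 0.4 0.5 0.1
  endloop
 endfacet
 facet normal 0.785 -0.469 0.406
  outer loop
   vertex 1.4 0.3 2.2
   vertex 2.5 2.4 2.5
   vertex 1.6 1.5 3.2
  endloop
 endfacet
 facet normal 0.364 -0.631 0.685
  outer loop
   vertex 1.4 0.3 2.2
   vertex 1.6 1.5 3.2
   vertex 0.3 0.1 2.6
  endloop
 endfacet
 facet normal 0.848 -0.393 -0.356
  outer loop
   vertex 1.4 0.3 2.2
   vertex 1.6 2.0 0.8
   vertex 2.5 2.4 2.5
  endloop
 endfacet
 facet normal 0.794 -0.439 -0.420
  outer loop
   vertex 1.4 0.3 2.2
   vertex 0.4 0.5 0.1
   vertex 1.6 2.0 0.8
  endloop
 endfacet
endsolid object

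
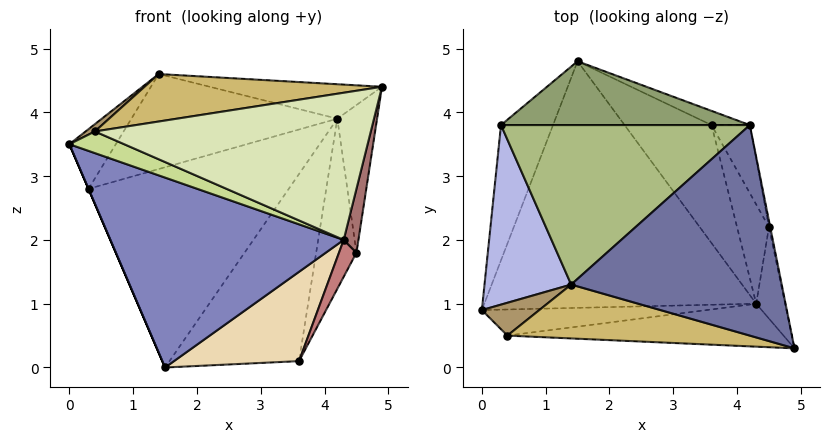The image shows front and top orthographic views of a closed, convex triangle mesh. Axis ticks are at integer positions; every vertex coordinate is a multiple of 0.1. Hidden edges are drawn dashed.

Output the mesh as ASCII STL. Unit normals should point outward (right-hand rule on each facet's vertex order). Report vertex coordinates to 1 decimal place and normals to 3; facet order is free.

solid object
 facet normal 0.102 0.161 0.982
  outer loop
   vertex 4.2 3.8 3.9
   vertex 1.4 1.3 4.6
   vertex 4.9 0.3 4.4
  endloop
 endfacet
 facet normal -0.254 -0.590 -0.766
  outer loop
   vertex 4.3 1.0 2.0
   vertex 0.0 0.9 3.5
   vertex 1.5 4.8 0.0
  endloop
 endfacet
 facet normal -0.919 0.000 -0.394
  outer loop
   vertex 0.3 3.8 2.8
   vertex 1.5 4.8 0.0
   vertex 0.0 0.9 3.5
  endloop
 endfacet
 facet normal -0.641 0.242 0.728
  outer loop
   vertex 0.3 3.8 2.8
   vertex 0.0 0.9 3.5
   vertex 1.4 1.3 4.6
  endloop
 endfacet
 facet normal -0.085 0.949 0.302
  outer loop
   vertex 0.3 3.8 2.8
   vertex 4.2 3.8 3.9
   vertex 1.5 4.8 0.0
  endloop
 endfacet
 facet normal -0.235 0.498 0.835
  outer loop
   vertex 0.3 3.8 2.8
   vertex 1.4 1.3 4.6
   vertex 4.2 3.8 3.9
  endloop
 endfacet
 facet normal -0.246 -0.619 -0.746
  outer loop
   vertex 0.4 0.5 3.7
   vertex 0.0 0.9 3.5
   vertex 4.3 1.0 2.0
  endloop
 endfacet
 facet normal 0.001 -0.960 -0.280
  outer loop
   vertex 0.4 0.5 3.7
   vertex 4.3 1.0 2.0
   vertex 4.9 0.3 4.4
  endloop
 endfacet
 facet normal -0.576 -0.177 0.798
  outer loop
   vertex 0.4 0.5 3.7
   vertex 1.4 1.3 4.6
   vertex 0.0 0.9 3.5
  endloop
 endfacet
 facet normal -0.145 -0.654 0.742
  outer loop
   vertex 0.4 0.5 3.7
   vertex 4.9 0.3 4.4
   vertex 1.4 1.3 4.6
  endloop
 endfacet
 facet normal 0.432 0.899 -0.068
  outer loop
   vertex 3.6 3.8 0.1
   vertex 1.5 4.8 0.0
   vertex 4.2 3.8 3.9
  endloop
 endfacet
 facet normal -0.242 -0.586 -0.774
  outer loop
   vertex 3.6 3.8 0.1
   vertex 4.3 1.0 2.0
   vertex 1.5 4.8 0.0
  endloop
 endfacet
 facet normal 0.934 -0.205 -0.293
  outer loop
   vertex 4.5 2.2 1.8
   vertex 4.9 0.3 4.4
   vertex 4.3 1.0 2.0
  endloop
 endfacet
 facet normal 0.755 -0.228 -0.615
  outer loop
   vertex 4.5 2.2 1.8
   vertex 4.3 1.0 2.0
   vertex 3.6 3.8 0.1
  endloop
 endfacet
 facet normal 0.981 0.195 -0.008
  outer loop
   vertex 4.5 2.2 1.8
   vertex 4.2 3.8 3.9
   vertex 4.9 0.3 4.4
  endloop
 endfacet
 facet normal 0.920 0.363 -0.145
  outer loop
   vertex 4.5 2.2 1.8
   vertex 3.6 3.8 0.1
   vertex 4.2 3.8 3.9
  endloop
 endfacet
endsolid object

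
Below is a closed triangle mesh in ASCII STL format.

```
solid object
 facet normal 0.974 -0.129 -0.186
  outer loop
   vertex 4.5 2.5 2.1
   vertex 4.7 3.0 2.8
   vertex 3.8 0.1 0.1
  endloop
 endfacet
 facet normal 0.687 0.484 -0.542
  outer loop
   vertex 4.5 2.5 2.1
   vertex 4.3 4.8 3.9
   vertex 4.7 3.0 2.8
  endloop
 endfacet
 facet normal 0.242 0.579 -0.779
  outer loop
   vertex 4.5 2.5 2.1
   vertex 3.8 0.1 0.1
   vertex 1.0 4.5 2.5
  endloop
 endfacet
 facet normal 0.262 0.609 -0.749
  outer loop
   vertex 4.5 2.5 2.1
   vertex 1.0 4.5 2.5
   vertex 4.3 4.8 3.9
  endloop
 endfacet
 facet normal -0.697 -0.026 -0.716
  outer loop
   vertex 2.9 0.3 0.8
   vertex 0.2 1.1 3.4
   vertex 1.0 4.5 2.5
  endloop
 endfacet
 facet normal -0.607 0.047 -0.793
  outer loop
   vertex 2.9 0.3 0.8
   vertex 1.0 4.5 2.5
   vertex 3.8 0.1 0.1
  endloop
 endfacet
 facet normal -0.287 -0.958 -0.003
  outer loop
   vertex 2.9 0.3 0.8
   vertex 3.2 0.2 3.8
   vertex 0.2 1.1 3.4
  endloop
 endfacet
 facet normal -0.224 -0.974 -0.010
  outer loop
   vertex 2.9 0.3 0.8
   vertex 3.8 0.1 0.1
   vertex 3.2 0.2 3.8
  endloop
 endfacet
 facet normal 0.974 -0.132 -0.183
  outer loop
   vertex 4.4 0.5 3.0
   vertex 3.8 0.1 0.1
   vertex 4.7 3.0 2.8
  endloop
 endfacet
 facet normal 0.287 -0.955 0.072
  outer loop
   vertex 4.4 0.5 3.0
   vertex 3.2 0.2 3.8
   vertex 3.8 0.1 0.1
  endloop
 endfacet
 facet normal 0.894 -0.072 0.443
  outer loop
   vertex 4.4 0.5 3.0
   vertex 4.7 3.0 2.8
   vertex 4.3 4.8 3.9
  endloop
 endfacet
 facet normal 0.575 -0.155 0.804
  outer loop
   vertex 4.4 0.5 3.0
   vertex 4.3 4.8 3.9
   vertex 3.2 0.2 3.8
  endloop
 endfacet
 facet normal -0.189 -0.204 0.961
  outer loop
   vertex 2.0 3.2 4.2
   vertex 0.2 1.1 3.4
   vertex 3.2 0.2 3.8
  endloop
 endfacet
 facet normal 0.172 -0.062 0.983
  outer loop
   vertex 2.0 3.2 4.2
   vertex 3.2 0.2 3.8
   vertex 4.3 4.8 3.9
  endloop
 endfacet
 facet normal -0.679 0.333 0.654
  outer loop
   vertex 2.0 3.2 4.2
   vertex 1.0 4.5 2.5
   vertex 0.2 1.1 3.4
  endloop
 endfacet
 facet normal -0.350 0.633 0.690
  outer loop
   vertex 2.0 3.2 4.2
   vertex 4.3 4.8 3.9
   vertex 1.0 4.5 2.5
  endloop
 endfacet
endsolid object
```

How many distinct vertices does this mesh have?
10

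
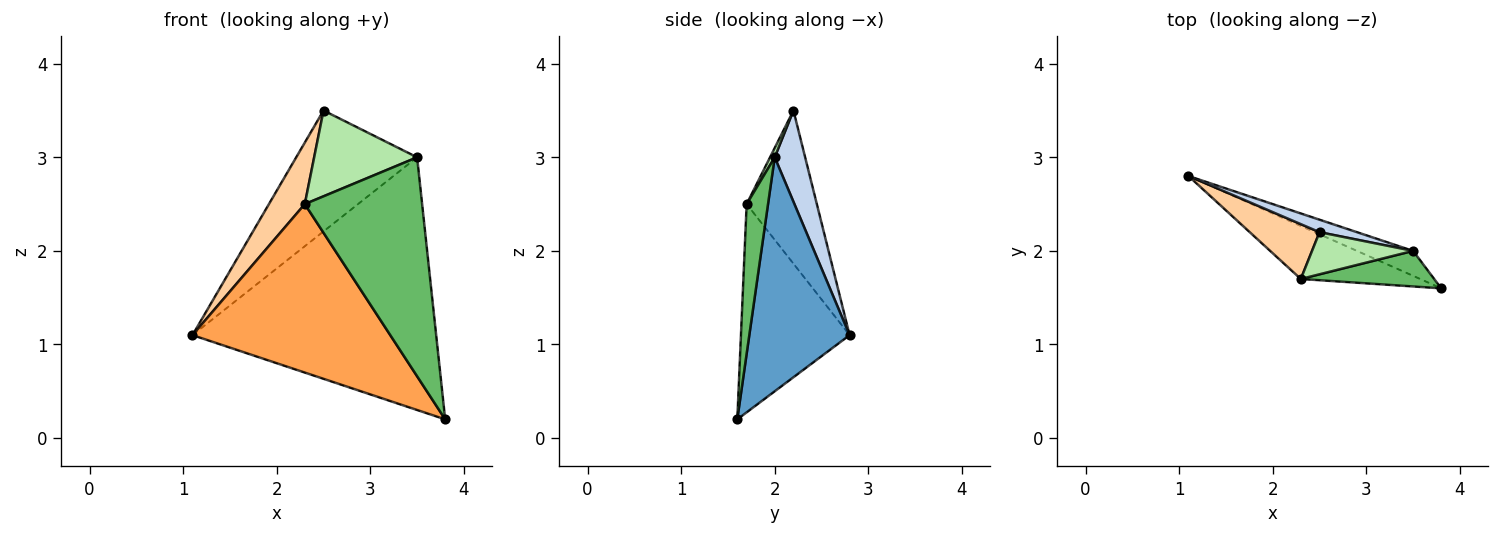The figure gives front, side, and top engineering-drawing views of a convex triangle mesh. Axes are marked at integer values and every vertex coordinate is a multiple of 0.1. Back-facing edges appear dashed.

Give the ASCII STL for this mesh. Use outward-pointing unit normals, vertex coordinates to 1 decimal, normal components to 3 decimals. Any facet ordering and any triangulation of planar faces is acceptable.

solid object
 facet normal 0.379 0.921 -0.091
  outer loop
   vertex 3.5 2.0 3.0
   vertex 3.8 1.6 0.2
   vertex 1.1 2.8 1.1
  endloop
 endfacet
 facet normal 0.243 0.965 0.100
  outer loop
   vertex 3.5 2.0 3.0
   vertex 1.1 2.8 1.1
   vertex 2.5 2.2 3.5
  endloop
 endfacet
 facet normal -0.464 -0.845 -0.266
  outer loop
   vertex 2.3 1.7 2.5
   vertex 1.1 2.8 1.1
   vertex 3.8 1.6 0.2
  endloop
 endfacet
 facet normal -0.825 -0.422 0.376
  outer loop
   vertex 2.3 1.7 2.5
   vertex 2.5 2.2 3.5
   vertex 1.1 2.8 1.1
  endloop
 endfacet
 facet normal 0.177 -0.971 0.158
  outer loop
   vertex 2.3 1.7 2.5
   vertex 3.8 1.6 0.2
   vertex 3.5 2.0 3.0
  endloop
 endfacet
 facet normal 0.041 -0.897 0.440
  outer loop
   vertex 2.3 1.7 2.5
   vertex 3.5 2.0 3.0
   vertex 2.5 2.2 3.5
  endloop
 endfacet
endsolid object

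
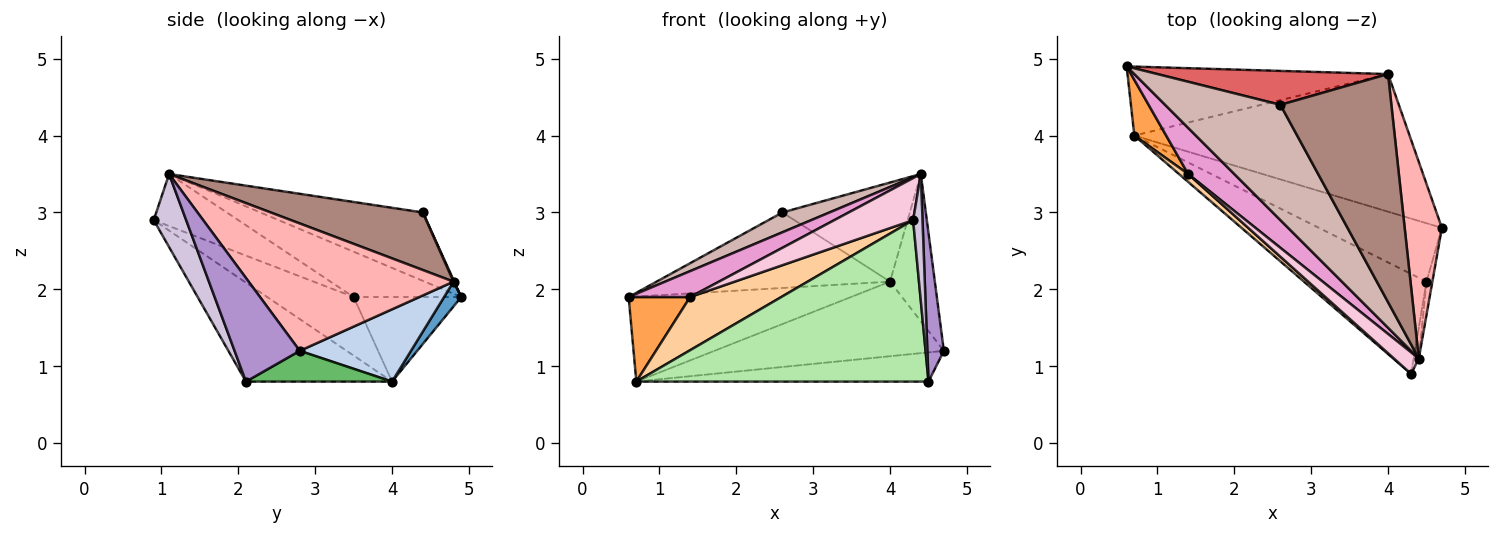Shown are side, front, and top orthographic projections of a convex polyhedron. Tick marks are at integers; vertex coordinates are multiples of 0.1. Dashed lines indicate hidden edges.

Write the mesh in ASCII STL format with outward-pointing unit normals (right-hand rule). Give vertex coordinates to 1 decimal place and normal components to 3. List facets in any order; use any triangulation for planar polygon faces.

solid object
 facet normal 0.060 0.775 -0.629
  outer loop
   vertex 4.0 4.8 2.1
   vertex 0.7 4.0 0.8
   vertex 0.6 4.9 1.9
  endloop
 endfacet
 facet normal 0.225 0.464 -0.857
  outer loop
   vertex 4.0 4.8 2.1
   vertex 4.7 2.8 1.2
   vertex 0.7 4.0 0.8
  endloop
 endfacet
 facet normal -0.825 -0.472 0.311
  outer loop
   vertex 1.4 3.5 1.9
   vertex 0.6 4.9 1.9
   vertex 0.7 4.0 0.8
  endloop
 endfacet
 facet normal -0.684 -0.722 0.107
  outer loop
   vertex 1.4 3.5 1.9
   vertex 0.7 4.0 0.8
   vertex 4.3 0.9 2.9
  endloop
 endfacet
 facet normal 0.218 0.436 -0.873
  outer loop
   vertex 4.5 2.1 0.8
   vertex 0.7 4.0 0.8
   vertex 4.7 2.8 1.2
  endloop
 endfacet
 facet normal -0.391 -0.782 -0.484
  outer loop
   vertex 4.5 2.1 0.8
   vertex 4.3 0.9 2.9
   vertex 0.7 4.0 0.8
  endloop
 endfacet
 facet normal 0.003 0.912 0.410
  outer loop
   vertex 2.6 4.4 3.0
   vertex 4.0 4.8 2.1
   vertex 0.6 4.9 1.9
  endloop
 endfacet
 facet normal 0.939 0.205 0.274
  outer loop
   vertex 4.4 1.1 3.5
   vertex 4.7 2.8 1.2
   vertex 4.0 4.8 2.1
  endloop
 endfacet
 facet normal 0.968 -0.245 -0.055
  outer loop
   vertex 4.4 1.1 3.5
   vertex 4.5 2.1 0.8
   vertex 4.7 2.8 1.2
  endloop
 endfacet
 facet normal 0.958 -0.277 -0.067
  outer loop
   vertex 4.4 1.1 3.5
   vertex 4.3 0.9 2.9
   vertex 4.5 2.1 0.8
  endloop
 endfacet
 facet normal 0.430 0.360 0.828
  outer loop
   vertex 4.4 1.1 3.5
   vertex 4.0 4.8 2.1
   vertex 2.6 4.4 3.0
  endloop
 endfacet
 facet normal -0.505 -0.146 0.851
  outer loop
   vertex 4.4 1.1 3.5
   vertex 2.6 4.4 3.0
   vertex 0.6 4.9 1.9
  endloop
 endfacet
 facet normal -0.651 -0.372 0.662
  outer loop
   vertex 4.4 1.1 3.5
   vertex 0.6 4.9 1.9
   vertex 1.4 3.5 1.9
  endloop
 endfacet
 facet normal -0.691 -0.644 0.330
  outer loop
   vertex 4.4 1.1 3.5
   vertex 1.4 3.5 1.9
   vertex 4.3 0.9 2.9
  endloop
 endfacet
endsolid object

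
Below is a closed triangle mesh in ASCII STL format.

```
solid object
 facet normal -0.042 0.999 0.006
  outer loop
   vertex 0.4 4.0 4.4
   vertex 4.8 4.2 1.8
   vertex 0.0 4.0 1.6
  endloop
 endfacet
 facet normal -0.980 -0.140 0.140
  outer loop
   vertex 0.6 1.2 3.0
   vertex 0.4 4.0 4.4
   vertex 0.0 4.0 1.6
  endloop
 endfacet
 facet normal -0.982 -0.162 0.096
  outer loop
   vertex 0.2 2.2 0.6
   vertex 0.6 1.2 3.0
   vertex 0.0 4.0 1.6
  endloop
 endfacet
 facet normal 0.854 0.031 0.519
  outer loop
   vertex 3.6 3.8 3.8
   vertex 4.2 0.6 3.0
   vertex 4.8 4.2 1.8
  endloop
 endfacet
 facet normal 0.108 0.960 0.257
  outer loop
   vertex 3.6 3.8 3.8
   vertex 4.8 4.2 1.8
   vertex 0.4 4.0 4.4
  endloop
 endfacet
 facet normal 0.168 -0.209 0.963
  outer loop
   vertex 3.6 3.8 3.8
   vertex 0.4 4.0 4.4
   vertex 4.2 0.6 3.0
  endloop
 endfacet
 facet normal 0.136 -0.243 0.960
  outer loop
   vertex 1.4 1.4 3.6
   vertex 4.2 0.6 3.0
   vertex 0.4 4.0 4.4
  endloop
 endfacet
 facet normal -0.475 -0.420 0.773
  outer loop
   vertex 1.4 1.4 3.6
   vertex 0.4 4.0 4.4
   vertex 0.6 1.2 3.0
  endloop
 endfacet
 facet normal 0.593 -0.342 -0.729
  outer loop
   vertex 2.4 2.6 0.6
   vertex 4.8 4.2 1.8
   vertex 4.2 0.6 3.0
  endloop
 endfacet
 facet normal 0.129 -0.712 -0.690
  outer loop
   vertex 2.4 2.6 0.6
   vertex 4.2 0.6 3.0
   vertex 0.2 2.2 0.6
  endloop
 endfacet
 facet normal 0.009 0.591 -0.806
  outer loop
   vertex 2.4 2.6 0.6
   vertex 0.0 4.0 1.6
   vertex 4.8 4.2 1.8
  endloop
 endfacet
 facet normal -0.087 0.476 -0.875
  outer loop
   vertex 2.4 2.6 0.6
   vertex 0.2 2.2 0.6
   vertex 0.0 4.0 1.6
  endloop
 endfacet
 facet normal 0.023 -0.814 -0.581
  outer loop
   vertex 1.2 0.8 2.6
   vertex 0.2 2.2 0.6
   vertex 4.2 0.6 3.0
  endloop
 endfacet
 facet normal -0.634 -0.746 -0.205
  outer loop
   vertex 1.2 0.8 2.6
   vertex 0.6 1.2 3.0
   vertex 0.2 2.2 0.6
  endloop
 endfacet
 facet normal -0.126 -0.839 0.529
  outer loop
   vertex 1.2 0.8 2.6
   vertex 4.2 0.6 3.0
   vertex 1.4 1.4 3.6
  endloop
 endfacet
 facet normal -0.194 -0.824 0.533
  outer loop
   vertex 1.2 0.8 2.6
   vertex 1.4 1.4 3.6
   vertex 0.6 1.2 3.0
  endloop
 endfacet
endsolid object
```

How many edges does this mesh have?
24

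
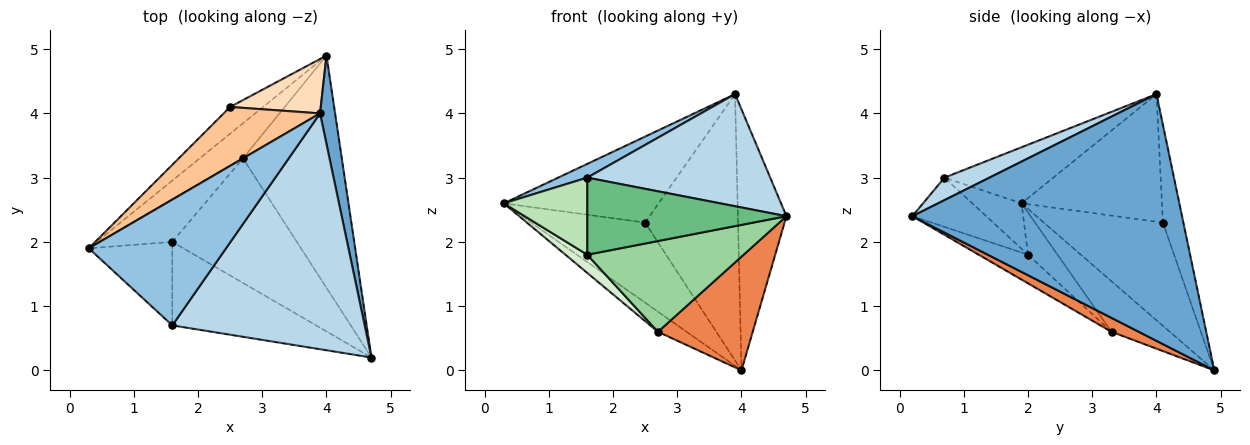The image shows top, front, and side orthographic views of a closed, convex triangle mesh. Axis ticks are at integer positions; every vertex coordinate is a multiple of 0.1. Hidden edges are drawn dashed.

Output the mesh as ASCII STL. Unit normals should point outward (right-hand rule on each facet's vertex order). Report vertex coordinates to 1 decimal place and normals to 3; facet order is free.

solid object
 facet normal 0.982 0.177 0.060
  outer loop
   vertex 3.9 4.0 4.3
   vertex 4.7 0.2 2.4
   vertex 4.0 4.9 0.0
  endloop
 endfacet
 facet normal -0.376 -0.101 0.921
  outer loop
   vertex 1.6 0.7 3.0
   vertex 3.9 4.0 4.3
   vertex 0.3 1.9 2.6
  endloop
 endfacet
 facet normal 0.105 -0.427 0.898
  outer loop
   vertex 1.6 0.7 3.0
   vertex 4.7 0.2 2.4
   vertex 3.9 4.0 4.3
  endloop
 endfacet
 facet normal -0.712 0.350 -0.609
  outer loop
   vertex 2.7 3.3 0.6
   vertex 0.3 1.9 2.6
   vertex 4.0 4.9 0.0
  endloop
 endfacet
 facet normal 0.126 -0.436 -0.891
  outer loop
   vertex 2.7 3.3 0.6
   vertex 4.0 4.9 0.0
   vertex 4.7 0.2 2.4
  endloop
 endfacet
 facet normal -0.704 0.673 -0.225
  outer loop
   vertex 2.5 4.1 2.3
   vertex 4.0 4.9 0.0
   vertex 0.3 1.9 2.6
  endloop
 endfacet
 facet normal -0.599 0.661 0.452
  outer loop
   vertex 2.5 4.1 2.3
   vertex 0.3 1.9 2.6
   vertex 3.9 4.0 4.3
  endloop
 endfacet
 facet normal -0.211 0.958 0.196
  outer loop
   vertex 2.5 4.1 2.3
   vertex 3.9 4.0 4.3
   vertex 4.0 4.9 0.0
  endloop
 endfacet
 facet normal -0.244 -0.658 -0.713
  outer loop
   vertex 1.6 2.0 1.8
   vertex 4.7 0.2 2.4
   vertex 1.6 0.7 3.0
  endloop
 endfacet
 facet normal -0.182 -0.579 -0.795
  outer loop
   vertex 1.6 2.0 1.8
   vertex 2.7 3.3 0.6
   vertex 4.7 0.2 2.4
  endloop
 endfacet
 facet normal -0.371 -0.630 -0.682
  outer loop
   vertex 1.6 2.0 1.8
   vertex 1.6 0.7 3.0
   vertex 0.3 1.9 2.6
  endloop
 endfacet
 facet normal -0.472 -0.349 -0.810
  outer loop
   vertex 1.6 2.0 1.8
   vertex 0.3 1.9 2.6
   vertex 2.7 3.3 0.6
  endloop
 endfacet
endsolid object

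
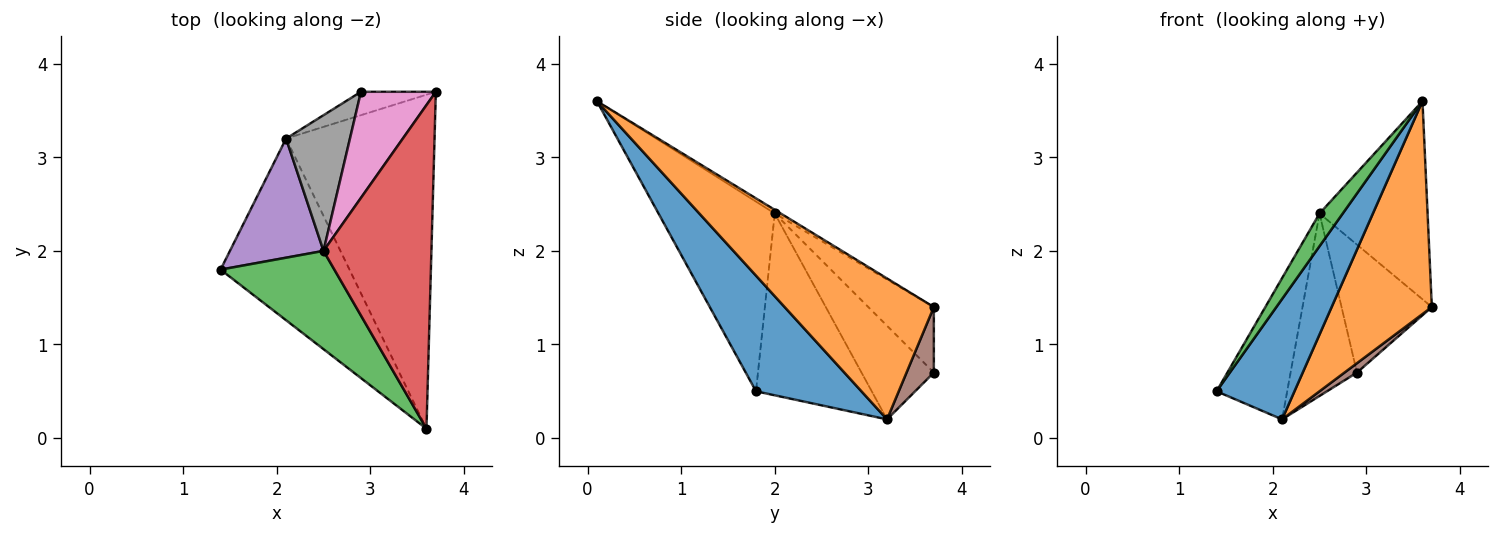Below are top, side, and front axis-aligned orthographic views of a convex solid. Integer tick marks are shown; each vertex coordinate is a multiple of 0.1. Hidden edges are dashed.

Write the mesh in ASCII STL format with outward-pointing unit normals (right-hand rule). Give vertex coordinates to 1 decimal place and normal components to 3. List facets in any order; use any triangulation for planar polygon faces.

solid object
 facet normal 0.599 -0.442 -0.668
  outer loop
   vertex 2.1 3.2 0.2
   vertex 3.6 0.1 3.6
   vertex 1.4 1.8 0.5
  endloop
 endfacet
 facet normal 0.625 -0.420 -0.658
  outer loop
   vertex 2.1 3.2 0.2
   vertex 3.7 3.7 1.4
   vertex 3.6 0.1 3.6
  endloop
 endfacet
 facet normal -0.845 -0.169 0.507
  outer loop
   vertex 2.5 2.0 2.4
   vertex 1.4 1.8 0.5
   vertex 3.6 0.1 3.6
  endloop
 endfacet
 facet normal -0.029 0.522 0.853
  outer loop
   vertex 2.5 2.0 2.4
   vertex 3.6 0.1 3.6
   vertex 3.7 3.7 1.4
  endloop
 endfacet
 facet normal -0.781 0.477 0.402
  outer loop
   vertex 2.5 2.0 2.4
   vertex 2.1 3.2 0.2
   vertex 1.4 1.8 0.5
  endloop
 endfacet
 facet normal 0.631 -0.288 -0.721
  outer loop
   vertex 2.9 3.7 0.7
   vertex 3.7 3.7 1.4
   vertex 2.1 3.2 0.2
  endloop
 endfacet
 facet normal -0.488 0.672 0.557
  outer loop
   vertex 2.9 3.7 0.7
   vertex 2.5 2.0 2.4
   vertex 3.7 3.7 1.4
  endloop
 endfacet
 facet normal -0.658 0.604 0.449
  outer loop
   vertex 2.9 3.7 0.7
   vertex 2.1 3.2 0.2
   vertex 2.5 2.0 2.4
  endloop
 endfacet
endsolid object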